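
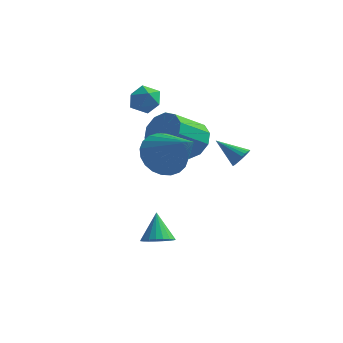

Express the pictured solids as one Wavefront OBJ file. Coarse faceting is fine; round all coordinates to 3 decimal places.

v 3.613 -0.145 1.547
v 3.842 0.168 1.863
v 2.547 -0.055 2.233
v 3.768 0.293 1.732
v 3.671 0.351 1.573
v 3.565 0.334 1.411
v 3.466 0.244 1.269
v 3.389 0.095 1.169
v 3.347 -0.091 1.127
v 3.345 -0.285 1.149
v 3.383 -0.457 1.232
v 3.457 -0.582 1.362
v 3.554 -0.641 1.521
v 3.66 -0.623 1.684
v 3.759 -0.533 1.826
v 3.836 -0.384 1.925
v 3.878 -0.198 1.967
v 3.881 -0.004 1.945
v 1.075 -2.233 -2.355
v 1.552 -1.782 -2.487
v 0.745 -1.567 -1.265
v 1.332 -1.674 -2.62
v 1.068 -1.663 -2.706
v 0.804 -1.75 -2.732
v 0.588 -1.922 -2.693
v 0.456 -2.147 -2.596
v 0.431 -2.387 -2.457
v 0.517 -2.6 -2.3
v 0.7 -2.75 -2.153
v 0.947 -2.811 -2.04
v 1.217 -2.772 -1.983
v 1.462 -2.64 -1.989
v 1.641 -2.437 -2.059
v 1.721 -2.2 -2.18
v 1.69 -1.968 -2.332
v 1.295 -2.129 2.24
v 1.748 -2.565 1.425
v 2.805 -2.991 3.54
v 1.938 -2.211 1.44
v 2.029 -1.845 1.576
v 2.009 -1.521 1.814
v 1.881 -1.291 2.117
v 1.663 -1.187 2.438
v 1.389 -1.228 2.73
v 1.101 -1.405 2.947
v 0.842 -1.693 3.056
v 0.653 -2.047 3.041
v 0.561 -2.413 2.905
v 0.581 -2.737 2.667
v 0.71 -2.967 2.364
v 0.928 -3.071 2.043
v 1.202 -3.03 1.751
v 1.49 -2.853 1.534
v 0.771 1.997 0.968
v 1.611 1.601 1.113
v 0.869 0.387 2.097
v 0.029 0.783 1.952
v 1.523 1.995 1.531
v 0.781 0.781 2.516
v 1.148 2.389 1.735
v 0.406 1.175 2.719
v 0.628 2.633 1.645
v -0.113 1.419 2.629
v 0.163 2.635 1.297
v -0.578 1.421 2.281
v -0.069 2.393 0.823
v -0.811 1.179 1.807
v 0.019 1.999 0.404
v -0.723 0.785 1.389
v 0.394 1.605 0.201
v -0.348 0.391 1.185
v 0.913 1.361 0.291
v 0.172 0.147 1.275
v 1.378 1.359 0.639
v 0.637 0.145 1.623
v -2.176 2.854 2.689
v -1.613 3.359 2.71
v -1.367 1.961 2.47
v -0.804 2.466 2.491
v -1.179 2.291 3.125
v -1.679 2.843 3.26
v -1.301 2.477 1.92
v -1.801 3.029 2.055
v -1.072 3.126 2.235
v -0.997 3.011 2.979
v -1.983 2.309 2.201
v -1.908 2.194 2.945
f 2 1 4
f 2 4 3
f 4 1 5
f 4 5 3
f 5 1 6
f 5 6 3
f 6 1 7
f 6 7 3
f 7 1 8
f 7 8 3
f 8 1 9
f 8 9 3
f 9 1 10
f 9 10 3
f 10 1 11
f 10 11 3
f 11 1 12
f 11 12 3
f 12 1 13
f 12 13 3
f 13 1 14
f 13 14 3
f 14 1 15
f 14 15 3
f 15 1 16
f 15 16 3
f 16 1 17
f 16 17 3
f 17 1 18
f 17 18 3
f 18 1 2
f 18 2 3
f 20 19 22
f 20 22 21
f 22 19 23
f 22 23 21
f 23 19 24
f 23 24 21
f 24 19 25
f 24 25 21
f 25 19 26
f 25 26 21
f 26 19 27
f 26 27 21
f 27 19 28
f 27 28 21
f 28 19 29
f 28 29 21
f 29 19 30
f 29 30 21
f 30 19 31
f 30 31 21
f 31 19 32
f 31 32 21
f 32 19 33
f 32 33 21
f 33 19 34
f 33 34 21
f 34 19 35
f 34 35 21
f 35 19 20
f 35 20 21
f 37 36 39
f 37 39 38
f 39 36 40
f 39 40 38
f 40 36 41
f 40 41 38
f 41 36 42
f 41 42 38
f 42 36 43
f 42 43 38
f 43 36 44
f 43 44 38
f 44 36 45
f 44 45 38
f 45 36 46
f 45 46 38
f 46 36 47
f 46 47 38
f 47 36 48
f 47 48 38
f 48 36 49
f 48 49 38
f 49 36 50
f 49 50 38
f 50 36 51
f 50 51 38
f 51 36 52
f 51 52 38
f 52 36 53
f 52 53 38
f 53 36 37
f 53 37 38
f 55 54 58
f 55 58 56
f 56 58 59
f 56 59 57
f 58 54 60
f 58 60 59
f 59 60 61
f 59 61 57
f 60 54 62
f 60 62 61
f 61 62 63
f 61 63 57
f 62 54 64
f 62 64 63
f 63 64 65
f 63 65 57
f 64 54 66
f 64 66 65
f 65 66 67
f 65 67 57
f 66 54 68
f 66 68 67
f 67 68 69
f 67 69 57
f 68 54 70
f 68 70 69
f 69 70 71
f 69 71 57
f 70 54 72
f 70 72 71
f 71 72 73
f 71 73 57
f 72 54 74
f 72 74 73
f 73 74 75
f 73 75 57
f 74 54 55
f 74 55 75
f 75 55 56
f 75 56 57
f 76 87 81
f 76 81 77
f 76 77 83
f 76 83 86
f 76 86 87
f 77 81 85
f 81 87 80
f 87 86 78
f 86 83 82
f 83 77 84
f 79 85 80
f 79 80 78
f 79 78 82
f 79 82 84
f 79 84 85
f 80 85 81
f 78 80 87
f 82 78 86
f 84 82 83
f 85 84 77



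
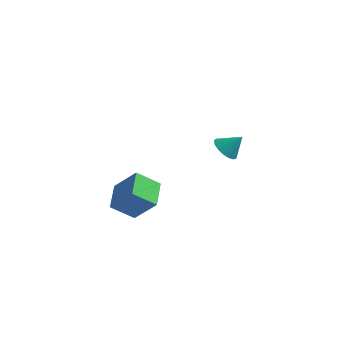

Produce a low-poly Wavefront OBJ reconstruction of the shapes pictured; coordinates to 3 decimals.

v -0.414 3.715 -3.072
v 0.183 3.601 -3.545
v 0.334 4.045 -2.208
v 0.092 3.954 -3.601
v -0.114 4.252 -3.536
v -0.389 4.427 -3.365
v -0.67 4.44 -3.127
v -0.892 4.286 -2.876
v -1.005 4.002 -2.67
v -0.982 3.652 -2.557
v -0.83 3.317 -2.561
v -0.582 3.073 -2.683
v -0.295 2.976 -2.894
v -0.036 3.049 -3.146
v 0.136 3.274 -3.381
v -2.677 -3.012 -3.595
v -3.71 -3.447 -2.739
v -2.99 -1.605 -3.257
v -4.023 -2.041 -2.401
v -1.557 -3.079 -2.279
v -2.59 -3.515 -1.423
v -1.87 -1.673 -1.941
v -2.903 -2.108 -1.085
f 2 1 4
f 2 4 3
f 4 1 5
f 4 5 3
f 5 1 6
f 5 6 3
f 6 1 7
f 6 7 3
f 7 1 8
f 7 8 3
f 8 1 9
f 8 9 3
f 9 1 10
f 9 10 3
f 10 1 11
f 10 11 3
f 11 1 12
f 11 12 3
f 12 1 13
f 12 13 3
f 13 1 14
f 13 14 3
f 14 1 15
f 14 15 3
f 15 1 2
f 15 2 3
f 17 19 16
f 20 17 16
f 16 19 18
f 18 20 16
f 17 23 19
f 21 17 20
f 21 23 17
f 19 23 18
f 22 20 18
f 18 23 22
f 22 21 20
f 23 21 22



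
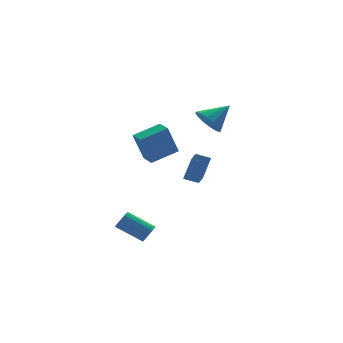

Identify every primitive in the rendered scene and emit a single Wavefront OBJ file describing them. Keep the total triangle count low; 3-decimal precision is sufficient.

v 0.449 -0.658 -0.581
v 1.294 -0.092 0.494
v 0.866 0.456 -1.495
v 1.711 1.022 -0.42
v 1.129 -1.142 -0.86
v 1.974 -0.576 0.215
v 1.546 -0.028 -1.774
v 2.391 0.538 -0.699
v -2.287 -1.691 1.275
v -2.872 -1.58 3.005
v -2.216 -0.744 1.238
v -2.801 -0.633 2.969
v -0.719 -1.787 1.811
v -1.304 -1.676 3.542
v -0.648 -0.84 1.775
v -1.233 -0.729 3.505
v -2.8 -2.35 -3.549
v -2.342 -2.18 -3.219
v -3.381 -1.08 -2.341
v -3.84 -1.25 -2.671
v -2.334 -2.012 -3.421
v -3.373 -0.912 -2.543
v -2.419 -1.911 -3.648
v -3.458 -0.811 -2.77
v -2.579 -1.897 -3.855
v -3.618 -0.796 -2.977
v -2.783 -1.973 -4.002
v -3.823 -0.872 -3.124
v -2.991 -2.123 -4.059
v -4.03 -1.023 -3.181
v -3.161 -2.319 -4.015
v -4.2 -1.218 -3.137
v -3.259 -2.52 -3.879
v -4.298 -1.42 -3.001
v -3.267 -2.688 -3.677
v -4.306 -1.588 -2.799
v -3.182 -2.789 -3.45
v -4.221 -1.689 -2.572
v -3.022 -2.804 -3.243
v -4.061 -1.703 -2.365
v -2.817 -2.728 -3.096
v -3.857 -1.627 -2.218
v -2.61 -2.577 -3.039
v -3.649 -1.477 -2.161
v -2.44 -2.382 -3.083
v -3.479 -1.281 -2.205
v 3.221 1.828 1.775
v 3.724 1.406 1.047
v 4.619 1.852 2.725
v 3.77 1.904 0.966
v 3.669 2.382 1.102
v 3.448 2.712 1.418
v 3.167 2.805 1.83
v 2.9 2.636 2.227
v 2.719 2.25 2.503
v 2.673 1.751 2.583
v 2.774 1.273 2.447
v 2.994 0.944 2.131
v 3.276 0.851 1.72
v 3.543 1.02 1.323
f 2 4 1
f 5 2 1
f 1 4 3
f 3 5 1
f 2 8 4
f 6 2 5
f 6 8 2
f 4 8 3
f 7 5 3
f 3 8 7
f 7 6 5
f 8 6 7
f 10 12 9
f 13 10 9
f 9 12 11
f 11 13 9
f 10 16 12
f 14 10 13
f 14 16 10
f 12 16 11
f 15 13 11
f 11 16 15
f 15 14 13
f 16 14 15
f 18 17 21
f 18 21 19
f 19 21 22
f 19 22 20
f 21 17 23
f 21 23 22
f 22 23 24
f 22 24 20
f 23 17 25
f 23 25 24
f 24 25 26
f 24 26 20
f 25 17 27
f 25 27 26
f 26 27 28
f 26 28 20
f 27 17 29
f 27 29 28
f 28 29 30
f 28 30 20
f 29 17 31
f 29 31 30
f 30 31 32
f 30 32 20
f 31 17 33
f 31 33 32
f 32 33 34
f 32 34 20
f 33 17 35
f 33 35 34
f 34 35 36
f 34 36 20
f 35 17 37
f 35 37 36
f 36 37 38
f 36 38 20
f 37 17 39
f 37 39 38
f 38 39 40
f 38 40 20
f 39 17 41
f 39 41 40
f 40 41 42
f 40 42 20
f 41 17 43
f 41 43 42
f 42 43 44
f 42 44 20
f 43 17 45
f 43 45 44
f 44 45 46
f 44 46 20
f 45 17 18
f 45 18 46
f 46 18 19
f 46 19 20
f 48 47 50
f 48 50 49
f 50 47 51
f 50 51 49
f 51 47 52
f 51 52 49
f 52 47 53
f 52 53 49
f 53 47 54
f 53 54 49
f 54 47 55
f 54 55 49
f 55 47 56
f 55 56 49
f 56 47 57
f 56 57 49
f 57 47 58
f 57 58 49
f 58 47 59
f 58 59 49
f 59 47 60
f 59 60 49
f 60 47 48
f 60 48 49



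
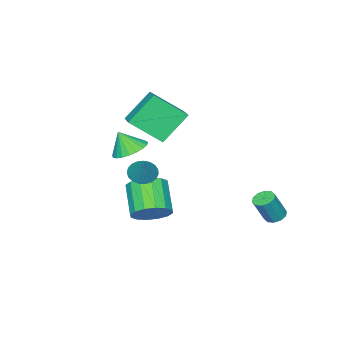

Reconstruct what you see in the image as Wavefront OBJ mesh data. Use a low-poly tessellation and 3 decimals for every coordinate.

v 2.34 0.062 0.471
v 2.856 0.274 0.048
v 2.98 0.698 1.569
v 2.668 0.495 0.03
v 2.424 0.641 0.087
v 2.164 0.688 0.211
v 1.936 0.626 0.381
v 1.777 0.467 0.565
v 1.716 0.237 0.734
v 1.762 -0.022 0.857
v 1.909 -0.267 0.913
v 2.13 -0.455 0.893
v 2.388 -0.554 0.801
v 2.637 -0.546 0.651
v 2.835 -0.433 0.47
v 2.948 -0.234 0.289
v 2.955 0.016 0.14
v 0.931 -0.692 -3.094
v 1.8 -0.919 -2.654
v 0.917 -1.994 -1.465
v 0.049 -1.768 -1.906
v 1.628 -0.5 -2.403
v 0.745 -1.575 -1.214
v 1.269 -0.133 -2.337
v 0.386 -1.208 -1.149
v 0.82 0.084 -2.474
v -0.063 -0.991 -1.286
v 0.4 0.094 -2.778
v -0.483 -0.982 -1.589
v 0.123 -0.108 -3.166
v -0.76 -1.183 -1.977
v 0.063 -0.466 -3.535
v -0.82 -1.541 -2.346
v 0.235 -0.885 -3.786
v -0.648 -1.96 -2.597
v 0.594 -1.252 -3.851
v -0.289 -2.327 -2.663
v 1.043 -1.469 -3.714
v 0.16 -2.544 -2.526
v 1.463 -1.478 -3.411
v 0.58 -2.554 -2.222
v 1.74 -1.277 -3.023
v 0.857 -2.352 -1.834
v -3.495 2.995 -3.718
v -3.132 2.623 -3.952
v -2.483 2.413 -2.617
v -2.845 2.785 -2.382
v -2.987 2.943 -3.973
v -2.338 2.734 -2.637
v -3.036 3.283 -3.895
v -2.387 3.074 -2.559
v -3.26 3.513 -3.75
v -2.611 3.304 -2.414
v -3.574 3.545 -3.593
v -2.925 3.336 -2.257
v -3.857 3.367 -3.483
v -3.208 3.157 -2.148
v -4.002 3.046 -3.463
v -3.353 2.837 -2.127
v -3.953 2.706 -3.541
v -3.304 2.497 -2.205
v -3.729 2.476 -3.686
v -3.08 2.267 -2.35
v -3.415 2.444 -3.843
v -2.766 2.235 -2.507
v 2.62 -0.427 1.86
v 3.345 -0.789 1.516
v 2.88 -0.893 2.9
v 3.469 -0.464 1.63
v 3.446 -0.133 1.784
v 3.28 0.147 1.951
v 3 0.328 2.103
v 2.655 0.379 2.212
v 2.303 0.29 2.26
v 2.006 0.077 2.239
v 1.815 -0.223 2.152
v 1.764 -0.558 2.015
v 1.86 -0.871 1.851
v 2.088 -1.107 1.688
v 2.407 -1.225 1.555
v 2.764 -1.205 1.475
v 3.095 -1.051 1.461
v -3.134 -2.271 1.514
v -2.241 -3.602 2.711
v -2.049 -1.053 2.059
v -1.156 -2.384 3.256
v -1.884 -2.736 0.064
v -0.991 -4.067 1.261
v -0.799 -1.518 0.609
v 0.094 -2.849 1.806
f 2 1 4
f 2 4 3
f 4 1 5
f 4 5 3
f 5 1 6
f 5 6 3
f 6 1 7
f 6 7 3
f 7 1 8
f 7 8 3
f 8 1 9
f 8 9 3
f 9 1 10
f 9 10 3
f 10 1 11
f 10 11 3
f 11 1 12
f 11 12 3
f 12 1 13
f 12 13 3
f 13 1 14
f 13 14 3
f 14 1 15
f 14 15 3
f 15 1 16
f 15 16 3
f 16 1 17
f 16 17 3
f 17 1 2
f 17 2 3
f 19 18 22
f 19 22 20
f 20 22 23
f 20 23 21
f 22 18 24
f 22 24 23
f 23 24 25
f 23 25 21
f 24 18 26
f 24 26 25
f 25 26 27
f 25 27 21
f 26 18 28
f 26 28 27
f 27 28 29
f 27 29 21
f 28 18 30
f 28 30 29
f 29 30 31
f 29 31 21
f 30 18 32
f 30 32 31
f 31 32 33
f 31 33 21
f 32 18 34
f 32 34 33
f 33 34 35
f 33 35 21
f 34 18 36
f 34 36 35
f 35 36 37
f 35 37 21
f 36 18 38
f 36 38 37
f 37 38 39
f 37 39 21
f 38 18 40
f 38 40 39
f 39 40 41
f 39 41 21
f 40 18 42
f 40 42 41
f 41 42 43
f 41 43 21
f 42 18 19
f 42 19 43
f 43 19 20
f 43 20 21
f 45 44 48
f 45 48 46
f 46 48 49
f 46 49 47
f 48 44 50
f 48 50 49
f 49 50 51
f 49 51 47
f 50 44 52
f 50 52 51
f 51 52 53
f 51 53 47
f 52 44 54
f 52 54 53
f 53 54 55
f 53 55 47
f 54 44 56
f 54 56 55
f 55 56 57
f 55 57 47
f 56 44 58
f 56 58 57
f 57 58 59
f 57 59 47
f 58 44 60
f 58 60 59
f 59 60 61
f 59 61 47
f 60 44 62
f 60 62 61
f 61 62 63
f 61 63 47
f 62 44 64
f 62 64 63
f 63 64 65
f 63 65 47
f 64 44 45
f 64 45 65
f 65 45 46
f 65 46 47
f 67 66 69
f 67 69 68
f 69 66 70
f 69 70 68
f 70 66 71
f 70 71 68
f 71 66 72
f 71 72 68
f 72 66 73
f 72 73 68
f 73 66 74
f 73 74 68
f 74 66 75
f 74 75 68
f 75 66 76
f 75 76 68
f 76 66 77
f 76 77 68
f 77 66 78
f 77 78 68
f 78 66 79
f 78 79 68
f 79 66 80
f 79 80 68
f 80 66 81
f 80 81 68
f 81 66 82
f 81 82 68
f 82 66 67
f 82 67 68
f 84 86 83
f 87 84 83
f 83 86 85
f 85 87 83
f 84 90 86
f 88 84 87
f 88 90 84
f 86 90 85
f 89 87 85
f 85 90 89
f 89 88 87
f 90 88 89



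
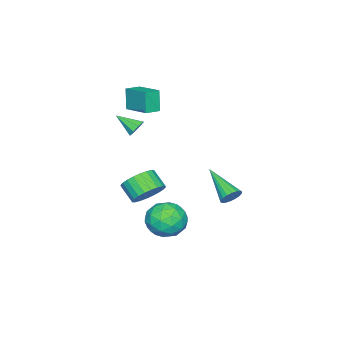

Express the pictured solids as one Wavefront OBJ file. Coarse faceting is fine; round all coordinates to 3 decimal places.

v -0.388 -0.548 -3.831
v 0.403 -0.262 -4.625
v 0.957 -1.278 -2.755
v 1.748 -0.992 -3.549
v 1.213 -0.166 -2.942
v 0.382 0.286 -3.607
v 0.978 -1.826 -3.773
v 0.147 -1.374 -4.438
v 1.247 -1.052 -4.59
v 1.392 -0.026 -4.076
v -0.032 -1.514 -3.304
v 0.113 -0.488 -2.79
v -0.111 -0.341 -4.323
v 1.471 -1.199 -3.057
v 1.157 -0.713 -2.7
v 1.621 -0.545 -3.167
v -0.123 -0.019 -3.724
v 0.342 0.149 -4.191
v 0.818 0.206 -3.201
v 1.018 -1.689 -3.189
v 1.483 -1.521 -3.656
v -0.261 -0.995 -4.213
v 0.203 -0.827 -4.68
v 0.542 -1.746 -4.179
v 0.85 -0.637 -4.769
v 1.641 -1.066 -4.136
v 1.188 -1.556 -4.268
v 0.7 -1.291 -4.659
v 0.936 -0.034 -4.466
v 1.726 -0.463 -3.834
v 1.412 0.023 -3.477
v 0.923 0.288 -3.868
v 1.432 -0.498 -4.445
v -0.366 -1.077 -3.546
v 0.424 -1.506 -2.914
v 0.437 -1.828 -3.512
v -0.052 -1.563 -3.903
v -0.281 -0.474 -3.244
v 0.51 -0.903 -2.611
v 0.66 -0.249 -2.721
v 0.172 0.016 -3.112
v -0.072 -1.042 -2.935
v 0.128 -2.117 -2.57
v 0.944 -2.608 -2.802
v 0.628 -3.474 -2.082
v -0.188 -2.983 -1.85
v 1.063 -2.403 -2.503
v 0.747 -3.268 -1.782
v 1.04 -2.154 -2.214
v 0.724 -3.019 -1.493
v 0.878 -1.899 -1.979
v 0.562 -2.764 -1.258
v 0.602 -1.677 -1.834
v 0.286 -2.543 -1.113
v 0.254 -1.523 -1.801
v -0.062 -2.389 -1.081
v -0.113 -1.459 -1.886
v -0.43 -2.325 -1.165
v -0.444 -1.495 -2.074
v -0.76 -2.361 -1.354
v -0.688 -1.626 -2.338
v -1.004 -2.492 -1.618
v -0.807 -1.832 -2.638
v -1.123 -2.697 -1.917
v -0.784 -2.081 -2.927
v -1.1 -2.946 -2.206
v -0.622 -2.336 -3.162
v -0.938 -3.201 -2.441
v -0.346 -2.557 -3.307
v -0.662 -3.423 -2.586
v 0.002 -2.711 -3.339
v -0.314 -3.577 -2.619
v 0.37 -2.775 -3.255
v 0.053 -3.641 -2.534
v 0.7 -2.739 -3.066
v 0.384 -3.605 -2.346
v 0.081 2.57 -1.242
v 0.503 2.216 -1.504
v -0.681 0.89 -0.198
v 0.627 2.301 -1.278
v 0.643 2.438 -1.044
v 0.547 2.602 -0.85
v 0.359 2.76 -0.734
v 0.116 2.88 -0.718
v -0.134 2.939 -0.806
v -0.341 2.924 -0.98
v -0.465 2.84 -1.206
v -0.481 2.702 -1.44
v -0.386 2.538 -1.634
v -0.198 2.381 -1.75
v 0.045 2.261 -1.766
v 0.295 2.202 -1.678
v -0.604 -3.255 1.487
v -0.444 -3.529 1.002
v -0.456 -4.385 2.173
v -0.099 -3.352 1.219
v -0.05 -3.118 1.593
v -0.326 -2.965 1.905
v -0.764 -2.981 1.973
v -1.109 -3.158 1.756
v -1.158 -3.392 1.381
v -0.882 -3.545 1.069
v -2.66 -4.331 1.75
v -2.975 -4.563 3.021
v -2.119 -2.827 2.157
v -2.434 -3.058 3.429
v -1.846 -4.662 1.891
v -2.161 -4.893 3.163
v -1.305 -3.157 2.299
v -1.62 -3.389 3.57
f 1 38 17
f 38 12 41
f 17 41 6
f 38 41 17
f 1 17 13
f 17 6 18
f 13 18 2
f 17 18 13
f 1 13 22
f 13 2 23
f 22 23 8
f 13 23 22
f 1 22 34
f 22 8 37
f 34 37 11
f 22 37 34
f 1 34 38
f 34 11 42
f 38 42 12
f 34 42 38
f 2 18 29
f 18 6 32
f 29 32 10
f 18 32 29
f 6 41 19
f 41 12 40
f 19 40 5
f 41 40 19
f 12 42 39
f 42 11 35
f 39 35 3
f 42 35 39
f 11 37 36
f 37 8 24
f 36 24 7
f 37 24 36
f 8 23 28
f 23 2 25
f 28 25 9
f 23 25 28
f 4 30 16
f 30 10 31
f 16 31 5
f 30 31 16
f 4 16 14
f 16 5 15
f 14 15 3
f 16 15 14
f 4 14 21
f 14 3 20
f 21 20 7
f 14 20 21
f 4 21 26
f 21 7 27
f 26 27 9
f 21 27 26
f 4 26 30
f 26 9 33
f 30 33 10
f 26 33 30
f 5 31 19
f 31 10 32
f 19 32 6
f 31 32 19
f 3 15 39
f 15 5 40
f 39 40 12
f 15 40 39
f 7 20 36
f 20 3 35
f 36 35 11
f 20 35 36
f 9 27 28
f 27 7 24
f 28 24 8
f 27 24 28
f 10 33 29
f 33 9 25
f 29 25 2
f 33 25 29
f 44 43 47
f 44 47 45
f 45 47 48
f 45 48 46
f 47 43 49
f 47 49 48
f 48 49 50
f 48 50 46
f 49 43 51
f 49 51 50
f 50 51 52
f 50 52 46
f 51 43 53
f 51 53 52
f 52 53 54
f 52 54 46
f 53 43 55
f 53 55 54
f 54 55 56
f 54 56 46
f 55 43 57
f 55 57 56
f 56 57 58
f 56 58 46
f 57 43 59
f 57 59 58
f 58 59 60
f 58 60 46
f 59 43 61
f 59 61 60
f 60 61 62
f 60 62 46
f 61 43 63
f 61 63 62
f 62 63 64
f 62 64 46
f 63 43 65
f 63 65 64
f 64 65 66
f 64 66 46
f 65 43 67
f 65 67 66
f 66 67 68
f 66 68 46
f 67 43 69
f 67 69 68
f 68 69 70
f 68 70 46
f 69 43 71
f 69 71 70
f 70 71 72
f 70 72 46
f 71 43 73
f 71 73 72
f 72 73 74
f 72 74 46
f 73 43 75
f 73 75 74
f 74 75 76
f 74 76 46
f 75 43 44
f 75 44 76
f 76 44 45
f 76 45 46
f 78 77 80
f 78 80 79
f 80 77 81
f 80 81 79
f 81 77 82
f 81 82 79
f 82 77 83
f 82 83 79
f 83 77 84
f 83 84 79
f 84 77 85
f 84 85 79
f 85 77 86
f 85 86 79
f 86 77 87
f 86 87 79
f 87 77 88
f 87 88 79
f 88 77 89
f 88 89 79
f 89 77 90
f 89 90 79
f 90 77 91
f 90 91 79
f 91 77 92
f 91 92 79
f 92 77 78
f 92 78 79
f 94 93 96
f 94 96 95
f 96 93 97
f 96 97 95
f 97 93 98
f 97 98 95
f 98 93 99
f 98 99 95
f 99 93 100
f 99 100 95
f 100 93 101
f 100 101 95
f 101 93 102
f 101 102 95
f 102 93 94
f 102 94 95
f 104 106 103
f 107 104 103
f 103 106 105
f 105 107 103
f 104 110 106
f 108 104 107
f 108 110 104
f 106 110 105
f 109 107 105
f 105 110 109
f 109 108 107
f 110 108 109



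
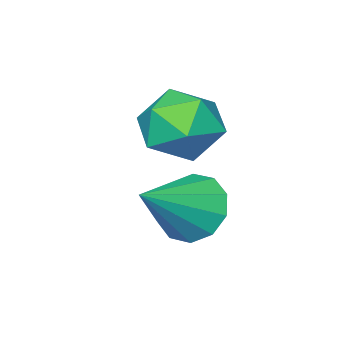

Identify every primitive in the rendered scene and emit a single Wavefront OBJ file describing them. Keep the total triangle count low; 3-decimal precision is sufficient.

v -0.62 3.842 1.315
v -0.327 4.129 0.85
v 0.42 3.898 2.005
v -0.489 4.397 1.071
v -0.7 4.453 1.386
v -0.881 4.275 1.673
v -0.963 3.932 1.824
v -0.913 3.555 1.78
v -0.752 3.287 1.558
v -0.54 3.231 1.244
v -0.359 3.409 0.956
v -0.278 3.752 0.806
v -1.619 3.507 2.369
v -1.177 3.284 1.839
v -1.443 2.496 2.941
v -1.001 2.273 2.411
v -0.799 2.816 2.848
v -0.908 3.441 2.495
v -1.712 2.339 2.285
v -1.821 2.964 1.932
v -1.234 2.563 1.787
v -0.67 2.857 2.135
v -1.95 2.923 2.645
v -1.386 3.217 2.993
f 2 1 4
f 2 4 3
f 4 1 5
f 4 5 3
f 5 1 6
f 5 6 3
f 6 1 7
f 6 7 3
f 7 1 8
f 7 8 3
f 8 1 9
f 8 9 3
f 9 1 10
f 9 10 3
f 10 1 11
f 10 11 3
f 11 1 12
f 11 12 3
f 12 1 2
f 12 2 3
f 13 24 18
f 13 18 14
f 13 14 20
f 13 20 23
f 13 23 24
f 14 18 22
f 18 24 17
f 24 23 15
f 23 20 19
f 20 14 21
f 16 22 17
f 16 17 15
f 16 15 19
f 16 19 21
f 16 21 22
f 17 22 18
f 15 17 24
f 19 15 23
f 21 19 20
f 22 21 14



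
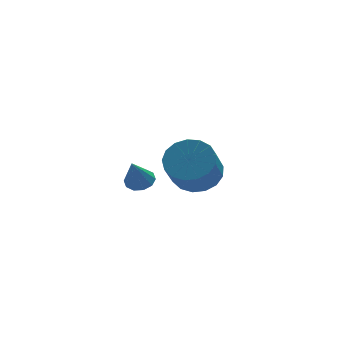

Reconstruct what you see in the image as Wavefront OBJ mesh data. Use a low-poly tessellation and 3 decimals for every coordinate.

v 2.426 -2.465 -0.771
v 3.212 -2.313 -0.298
v 2.7 -3.104 0.805
v 1.914 -3.255 0.331
v 2.949 -1.975 -0.178
v 2.437 -2.766 0.925
v 2.565 -1.749 -0.193
v 2.054 -2.54 0.909
v 2.15 -1.687 -0.342
v 1.639 -2.478 0.761
v 1.798 -1.803 -0.588
v 1.287 -2.594 0.514
v 1.59 -2.071 -0.877
v 1.078 -2.861 0.226
v 1.573 -2.428 -1.141
v 1.062 -3.219 -0.039
v 1.752 -2.794 -1.321
v 1.24 -3.585 -0.218
v 2.085 -3.085 -1.374
v 1.573 -3.876 -0.272
v 2.496 -3.233 -1.29
v 1.984 -4.024 -0.188
v 2.891 -3.206 -1.087
v 2.379 -3.996 0.016
v 3.179 -3.008 -0.811
v 2.668 -3.799 0.291
v 3.295 -2.686 -0.527
v 2.784 -3.477 0.576
v 1.387 1.258 -3.071
v 1.714 0.774 -3.152
v 0.973 0.782 -1.889
v 1.919 1.021 -2.981
v 1.921 1.359 -2.843
v 1.719 1.659 -2.793
v 1.39 1.805 -2.849
v 1.06 1.743 -2.99
v 0.854 1.495 -3.162
v 0.852 1.158 -3.299
v 1.054 0.858 -3.349
v 1.383 0.712 -3.293
f 2 1 5
f 2 5 3
f 3 5 6
f 3 6 4
f 5 1 7
f 5 7 6
f 6 7 8
f 6 8 4
f 7 1 9
f 7 9 8
f 8 9 10
f 8 10 4
f 9 1 11
f 9 11 10
f 10 11 12
f 10 12 4
f 11 1 13
f 11 13 12
f 12 13 14
f 12 14 4
f 13 1 15
f 13 15 14
f 14 15 16
f 14 16 4
f 15 1 17
f 15 17 16
f 16 17 18
f 16 18 4
f 17 1 19
f 17 19 18
f 18 19 20
f 18 20 4
f 19 1 21
f 19 21 20
f 20 21 22
f 20 22 4
f 21 1 23
f 21 23 22
f 22 23 24
f 22 24 4
f 23 1 25
f 23 25 24
f 24 25 26
f 24 26 4
f 25 1 27
f 25 27 26
f 26 27 28
f 26 28 4
f 27 1 2
f 27 2 28
f 28 2 3
f 28 3 4
f 30 29 32
f 30 32 31
f 32 29 33
f 32 33 31
f 33 29 34
f 33 34 31
f 34 29 35
f 34 35 31
f 35 29 36
f 35 36 31
f 36 29 37
f 36 37 31
f 37 29 38
f 37 38 31
f 38 29 39
f 38 39 31
f 39 29 40
f 39 40 31
f 40 29 30
f 40 30 31



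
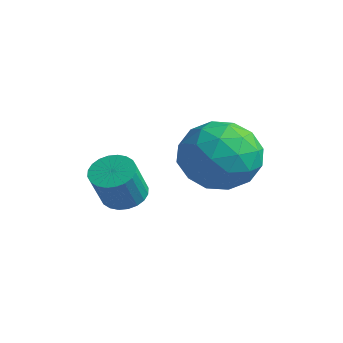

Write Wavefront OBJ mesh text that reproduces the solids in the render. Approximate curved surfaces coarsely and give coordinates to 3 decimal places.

v 3.148 1.222 -2.725
v 4.18 0.953 -2.252
v 2.36 -0.253 -1.848
v 3.392 -0.522 -1.375
v 2.828 0.442 -1.036
v 3.315 1.354 -1.578
v 3.225 -0.654 -2.522
v 3.712 0.258 -3.064
v 4.228 -0.206 -2.126
v 3.982 0.471 -1.207
v 2.558 0.229 -2.893
v 2.312 0.906 -1.974
v 3.733 1.217 -2.565
v 2.807 -0.517 -1.535
v 2.476 0.049 -1.335
v 3.082 -0.109 -1.057
v 3.224 1.453 -2.169
v 3.831 1.294 -1.891
v 3.037 0.994 -1.176
v 2.709 -0.594 -2.209
v 3.316 -0.753 -1.931
v 3.458 0.809 -3.043
v 4.064 0.651 -2.765
v 3.503 -0.294 -2.924
v 4.368 0.378 -2.213
v 3.905 -0.49 -1.698
v 3.807 -0.567 -2.372
v 4.093 -0.031 -2.691
v 4.223 0.776 -1.673
v 3.761 -0.092 -1.158
v 3.429 0.475 -0.959
v 3.715 1.011 -1.277
v 4.252 0.094 -1.599
v 2.779 0.792 -2.942
v 2.317 -0.076 -2.427
v 2.825 -0.311 -2.823
v 3.111 0.225 -3.141
v 2.635 1.19 -2.402
v 2.172 0.322 -1.887
v 2.447 0.731 -1.409
v 2.733 1.267 -1.728
v 2.288 0.606 -2.501
v 0.751 -0.748 -4.043
v 1.289 -0.388 -3.981
v 1.566 -0.992 -2.875
v 1.029 -1.352 -2.937
v 1.119 -0.244 -3.86
v 1.396 -0.848 -2.754
v 0.893 -0.177 -3.767
v 1.17 -0.78 -2.661
v 0.645 -0.197 -3.716
v 0.922 -0.8 -2.61
v 0.414 -0.301 -3.714
v 0.691 -0.904 -2.608
v 0.234 -0.472 -3.763
v 0.511 -1.076 -2.657
v 0.133 -0.686 -3.854
v 0.41 -1.29 -2.748
v 0.126 -0.91 -3.974
v 0.403 -1.513 -2.868
v 0.214 -1.108 -4.105
v 0.491 -1.712 -2.999
v 0.384 -1.252 -4.226
v 0.661 -1.856 -3.12
v 0.61 -1.32 -4.319
v 0.887 -1.923 -3.213
v 0.858 -1.3 -4.37
v 1.135 -1.903 -3.264
v 1.089 -1.196 -4.372
v 1.366 -1.799 -3.266
v 1.269 -1.024 -4.323
v 1.546 -1.628 -3.217
v 1.37 -0.81 -4.232
v 1.647 -1.414 -3.126
v 1.377 -0.587 -4.112
v 1.654 -1.19 -3.006
f 1 38 17
f 38 12 41
f 17 41 6
f 38 41 17
f 1 17 13
f 17 6 18
f 13 18 2
f 17 18 13
f 1 13 22
f 13 2 23
f 22 23 8
f 13 23 22
f 1 22 34
f 22 8 37
f 34 37 11
f 22 37 34
f 1 34 38
f 34 11 42
f 38 42 12
f 34 42 38
f 2 18 29
f 18 6 32
f 29 32 10
f 18 32 29
f 6 41 19
f 41 12 40
f 19 40 5
f 41 40 19
f 12 42 39
f 42 11 35
f 39 35 3
f 42 35 39
f 11 37 36
f 37 8 24
f 36 24 7
f 37 24 36
f 8 23 28
f 23 2 25
f 28 25 9
f 23 25 28
f 4 30 16
f 30 10 31
f 16 31 5
f 30 31 16
f 4 16 14
f 16 5 15
f 14 15 3
f 16 15 14
f 4 14 21
f 14 3 20
f 21 20 7
f 14 20 21
f 4 21 26
f 21 7 27
f 26 27 9
f 21 27 26
f 4 26 30
f 26 9 33
f 30 33 10
f 26 33 30
f 5 31 19
f 31 10 32
f 19 32 6
f 31 32 19
f 3 15 39
f 15 5 40
f 39 40 12
f 15 40 39
f 7 20 36
f 20 3 35
f 36 35 11
f 20 35 36
f 9 27 28
f 27 7 24
f 28 24 8
f 27 24 28
f 10 33 29
f 33 9 25
f 29 25 2
f 33 25 29
f 44 43 47
f 44 47 45
f 45 47 48
f 45 48 46
f 47 43 49
f 47 49 48
f 48 49 50
f 48 50 46
f 49 43 51
f 49 51 50
f 50 51 52
f 50 52 46
f 51 43 53
f 51 53 52
f 52 53 54
f 52 54 46
f 53 43 55
f 53 55 54
f 54 55 56
f 54 56 46
f 55 43 57
f 55 57 56
f 56 57 58
f 56 58 46
f 57 43 59
f 57 59 58
f 58 59 60
f 58 60 46
f 59 43 61
f 59 61 60
f 60 61 62
f 60 62 46
f 61 43 63
f 61 63 62
f 62 63 64
f 62 64 46
f 63 43 65
f 63 65 64
f 64 65 66
f 64 66 46
f 65 43 67
f 65 67 66
f 66 67 68
f 66 68 46
f 67 43 69
f 67 69 68
f 68 69 70
f 68 70 46
f 69 43 71
f 69 71 70
f 70 71 72
f 70 72 46
f 71 43 73
f 71 73 72
f 72 73 74
f 72 74 46
f 73 43 75
f 73 75 74
f 74 75 76
f 74 76 46
f 75 43 44
f 75 44 76
f 76 44 45
f 76 45 46



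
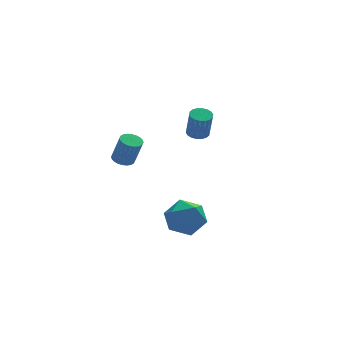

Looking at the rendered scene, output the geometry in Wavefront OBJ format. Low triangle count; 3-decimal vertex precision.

v -2.227 3.774 -1.762
v -1.748 3.403 -1.966
v -1.373 3.035 -0.423
v -1.853 3.406 -0.218
v -1.632 3.623 -1.942
v -1.258 3.254 -0.399
v -1.607 3.866 -1.89
v -1.233 3.497 -0.347
v -1.676 4.095 -1.819
v -1.302 3.726 -0.276
v -1.829 4.275 -1.738
v -1.455 3.907 -0.195
v -2.043 4.379 -1.662
v -1.669 4.011 -0.119
v -2.285 4.391 -1.6
v -1.91 4.022 -0.057
v -2.518 4.309 -1.563
v -2.143 3.94 -0.02
v -2.707 4.145 -1.557
v -2.332 3.777 -0.014
v -2.822 3.926 -1.581
v -2.448 3.557 -0.038
v -2.847 3.683 -1.633
v -2.473 3.314 -0.09
v -2.778 3.454 -1.704
v -2.404 3.085 -0.161
v -2.625 3.273 -1.785
v -2.251 2.905 -0.242
v -2.411 3.169 -1.861
v -2.037 2.801 -0.318
v -2.17 3.158 -1.923
v -1.795 2.789 -0.38
v -1.937 3.24 -1.96
v -1.562 2.871 -0.417
v 1.403 2.36 0.404
v 1.914 2.026 0.294
v 1.967 1.606 1.827
v 1.457 1.94 1.936
v 2.016 2.274 0.359
v 2.069 1.855 1.892
v 1.996 2.539 0.432
v 2.049 2.12 1.965
v 1.859 2.769 0.5
v 1.912 2.35 2.033
v 1.632 2.918 0.548
v 1.685 2.498 2.081
v 1.359 2.956 0.568
v 1.412 2.536 2.101
v 1.095 2.876 0.556
v 1.149 2.456 2.088
v 0.893 2.694 0.513
v 0.946 2.274 2.046
v 0.791 2.445 0.448
v 0.844 2.026 1.981
v 0.811 2.18 0.375
v 0.864 1.761 1.908
v 0.948 1.95 0.307
v 1.001 1.531 1.84
v 1.175 1.802 0.259
v 1.228 1.382 1.792
v 1.448 1.764 0.239
v 1.501 1.344 1.772
v 1.711 1.844 0.252
v 1.765 1.424 1.784
v -1.749 -3.336 -2.987
v -1.144 -2.435 -3.471
v -0.456 -3.445 -1.569
v 0.149 -2.544 -2.053
v -0.916 -2.349 -1.564
v -1.715 -2.282 -2.44
v 0.115 -3.598 -2.6
v -0.684 -3.531 -3.476
v 0.008 -2.597 -3.231
v -0.629 -1.825 -2.591
v -0.971 -4.055 -2.449
v -1.608 -3.283 -1.809
f 2 1 5
f 2 5 3
f 3 5 6
f 3 6 4
f 5 1 7
f 5 7 6
f 6 7 8
f 6 8 4
f 7 1 9
f 7 9 8
f 8 9 10
f 8 10 4
f 9 1 11
f 9 11 10
f 10 11 12
f 10 12 4
f 11 1 13
f 11 13 12
f 12 13 14
f 12 14 4
f 13 1 15
f 13 15 14
f 14 15 16
f 14 16 4
f 15 1 17
f 15 17 16
f 16 17 18
f 16 18 4
f 17 1 19
f 17 19 18
f 18 19 20
f 18 20 4
f 19 1 21
f 19 21 20
f 20 21 22
f 20 22 4
f 21 1 23
f 21 23 22
f 22 23 24
f 22 24 4
f 23 1 25
f 23 25 24
f 24 25 26
f 24 26 4
f 25 1 27
f 25 27 26
f 26 27 28
f 26 28 4
f 27 1 29
f 27 29 28
f 28 29 30
f 28 30 4
f 29 1 31
f 29 31 30
f 30 31 32
f 30 32 4
f 31 1 33
f 31 33 32
f 32 33 34
f 32 34 4
f 33 1 2
f 33 2 34
f 34 2 3
f 34 3 4
f 36 35 39
f 36 39 37
f 37 39 40
f 37 40 38
f 39 35 41
f 39 41 40
f 40 41 42
f 40 42 38
f 41 35 43
f 41 43 42
f 42 43 44
f 42 44 38
f 43 35 45
f 43 45 44
f 44 45 46
f 44 46 38
f 45 35 47
f 45 47 46
f 46 47 48
f 46 48 38
f 47 35 49
f 47 49 48
f 48 49 50
f 48 50 38
f 49 35 51
f 49 51 50
f 50 51 52
f 50 52 38
f 51 35 53
f 51 53 52
f 52 53 54
f 52 54 38
f 53 35 55
f 53 55 54
f 54 55 56
f 54 56 38
f 55 35 57
f 55 57 56
f 56 57 58
f 56 58 38
f 57 35 59
f 57 59 58
f 58 59 60
f 58 60 38
f 59 35 61
f 59 61 60
f 60 61 62
f 60 62 38
f 61 35 63
f 61 63 62
f 62 63 64
f 62 64 38
f 63 35 36
f 63 36 64
f 64 36 37
f 64 37 38
f 65 76 70
f 65 70 66
f 65 66 72
f 65 72 75
f 65 75 76
f 66 70 74
f 70 76 69
f 76 75 67
f 75 72 71
f 72 66 73
f 68 74 69
f 68 69 67
f 68 67 71
f 68 71 73
f 68 73 74
f 69 74 70
f 67 69 76
f 71 67 75
f 73 71 72
f 74 73 66



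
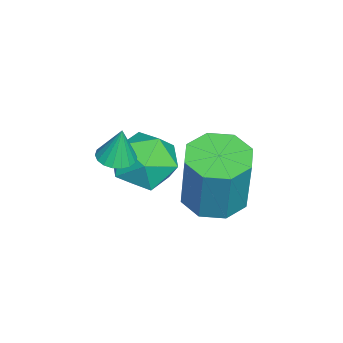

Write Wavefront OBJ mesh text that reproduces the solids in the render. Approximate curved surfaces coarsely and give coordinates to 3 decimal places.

v -0.636 -1.561 0.724
v -0.275 -1.077 0.634
v -0.604 -1.359 1.936
v -0.524 -0.97 0.622
v -0.796 -0.979 0.631
v -1.035 -1.104 0.658
v -1.196 -1.319 0.698
v -1.245 -1.582 0.743
v -1.174 -1.841 0.784
v -0.997 -2.044 0.813
v -0.748 -2.152 0.825
v -0.477 -2.142 0.816
v -0.237 -2.017 0.789
v -0.077 -1.802 0.749
v -0.027 -1.539 0.704
v -0.098 -1.28 0.663
v 0.388 1.478 0.362
v 1.324 1.205 0.19
v 1.768 1.389 2.327
v 0.832 1.662 2.498
v 1.228 1.955 0.146
v 1.673 2.139 2.282
v 0.64 2.426 0.228
v 1.085 2.61 2.364
v -0.096 2.341 0.388
v 0.349 2.525 2.525
v -0.548 1.751 0.533
v -0.104 1.935 2.67
v -0.453 1.001 0.578
v -0.008 1.185 2.714
v 0.135 0.53 0.496
v 0.58 0.714 2.632
v 0.871 0.615 0.335
v 1.316 0.799 2.472
v -1.922 -0.273 -1.115
v -1.419 0.094 -0.153
v -1.981 -1.994 -0.427
v -1.478 -1.627 0.535
v -2.551 -1.306 0.291
v -2.514 -0.242 -0.135
v -0.886 -1.658 -0.445
v -0.849 -0.594 -0.871
v -0.778 -0.761 0.261
v -1.808 -0.544 0.716
v -1.592 -1.356 -1.296
v -2.622 -1.139 -0.841
f 2 1 4
f 2 4 3
f 4 1 5
f 4 5 3
f 5 1 6
f 5 6 3
f 6 1 7
f 6 7 3
f 7 1 8
f 7 8 3
f 8 1 9
f 8 9 3
f 9 1 10
f 9 10 3
f 10 1 11
f 10 11 3
f 11 1 12
f 11 12 3
f 12 1 13
f 12 13 3
f 13 1 14
f 13 14 3
f 14 1 15
f 14 15 3
f 15 1 16
f 15 16 3
f 16 1 2
f 16 2 3
f 18 17 21
f 18 21 19
f 19 21 22
f 19 22 20
f 21 17 23
f 21 23 22
f 22 23 24
f 22 24 20
f 23 17 25
f 23 25 24
f 24 25 26
f 24 26 20
f 25 17 27
f 25 27 26
f 26 27 28
f 26 28 20
f 27 17 29
f 27 29 28
f 28 29 30
f 28 30 20
f 29 17 31
f 29 31 30
f 30 31 32
f 30 32 20
f 31 17 33
f 31 33 32
f 32 33 34
f 32 34 20
f 33 17 18
f 33 18 34
f 34 18 19
f 34 19 20
f 35 46 40
f 35 40 36
f 35 36 42
f 35 42 45
f 35 45 46
f 36 40 44
f 40 46 39
f 46 45 37
f 45 42 41
f 42 36 43
f 38 44 39
f 38 39 37
f 38 37 41
f 38 41 43
f 38 43 44
f 39 44 40
f 37 39 46
f 41 37 45
f 43 41 42
f 44 43 36



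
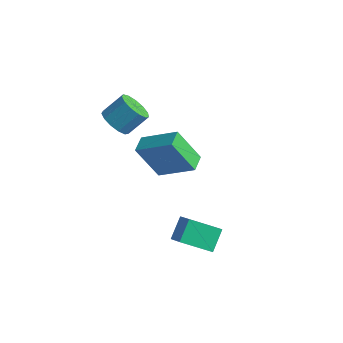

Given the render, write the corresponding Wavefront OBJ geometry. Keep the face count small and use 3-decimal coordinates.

v -2.734 -2.543 1.031
v -2.422 -2.152 0.485
v -1.993 -1.407 1.264
v -2.306 -1.797 1.809
v -2.803 -1.992 0.541
v -2.374 -1.247 1.32
v -3.162 -2.006 0.753
v -2.733 -1.261 1.531
v -3.385 -2.191 1.052
v -2.956 -1.446 1.831
v -3.402 -2.487 1.345
v -2.973 -1.742 2.124
v -3.207 -2.801 1.538
v -2.778 -2.056 2.317
v -2.861 -3.033 1.57
v -2.433 -2.288 2.349
v -2.476 -3.109 1.431
v -2.047 -2.364 2.209
v -2.172 -3.005 1.164
v -1.744 -2.26 1.943
v -2.047 -2.755 0.855
v -1.619 -2.009 1.634
v -2.14 -2.437 0.602
v -1.712 -1.691 1.381
v 2.255 -4.671 -1.81
v 2.077 -3.873 -1.119
v 1.594 -4.392 -2.302
v 1.416 -3.595 -1.611
v 3.184 -3.805 -2.569
v 3.006 -3.008 -1.878
v 2.523 -3.527 -3.061
v 2.345 -2.729 -2.37
v -2.192 -0.541 -3.675
v -3.004 -1.05 -2.081
v -2.502 0.224 -3.588
v -3.314 -0.285 -1.994
v -0.686 -0.035 -2.746
v -1.498 -0.544 -1.152
v -0.996 0.73 -2.659
v -1.808 0.221 -1.065
f 2 1 5
f 2 5 3
f 3 5 6
f 3 6 4
f 5 1 7
f 5 7 6
f 6 7 8
f 6 8 4
f 7 1 9
f 7 9 8
f 8 9 10
f 8 10 4
f 9 1 11
f 9 11 10
f 10 11 12
f 10 12 4
f 11 1 13
f 11 13 12
f 12 13 14
f 12 14 4
f 13 1 15
f 13 15 14
f 14 15 16
f 14 16 4
f 15 1 17
f 15 17 16
f 16 17 18
f 16 18 4
f 17 1 19
f 17 19 18
f 18 19 20
f 18 20 4
f 19 1 21
f 19 21 20
f 20 21 22
f 20 22 4
f 21 1 23
f 21 23 22
f 22 23 24
f 22 24 4
f 23 1 2
f 23 2 24
f 24 2 3
f 24 3 4
f 26 28 25
f 29 26 25
f 25 28 27
f 27 29 25
f 26 32 28
f 30 26 29
f 30 32 26
f 28 32 27
f 31 29 27
f 27 32 31
f 31 30 29
f 32 30 31
f 34 36 33
f 37 34 33
f 33 36 35
f 35 37 33
f 34 40 36
f 38 34 37
f 38 40 34
f 36 40 35
f 39 37 35
f 35 40 39
f 39 38 37
f 40 38 39



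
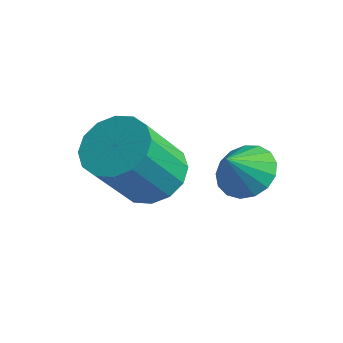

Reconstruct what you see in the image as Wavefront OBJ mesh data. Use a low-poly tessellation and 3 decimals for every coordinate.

v -1.535 3.275 0.262
v -0.764 3.729 0.638
v -0.894 2.578 2.294
v -1.665 2.125 1.918
v -1.16 3.996 0.793
v -1.291 2.845 2.448
v -1.657 4.07 0.805
v -1.787 2.919 2.46
v -2.121 3.931 0.672
v -2.251 2.78 2.327
v -2.428 3.616 0.429
v -2.558 2.466 2.084
v -2.495 3.21 0.142
v -2.625 2.06 1.797
v -2.306 2.822 -0.114
v -2.436 1.671 1.542
v -1.909 2.555 -0.268
v -2.04 1.404 1.387
v -1.413 2.481 -0.28
v -1.543 1.33 1.375
v -0.949 2.62 -0.147
v -1.079 1.469 1.508
v -0.642 2.934 0.096
v -0.772 1.784 1.751
v -0.575 3.34 0.383
v -0.705 2.19 2.038
v 0.558 4.318 0.851
v 1.143 4.739 1.243
v 0.482 3.642 1.689
v 0.81 4.914 1.354
v 0.419 4.953 1.35
v 0.061 4.847 1.231
v -0.184 4.619 1.025
v -0.258 4.323 0.779
v -0.146 4.025 0.55
v 0.128 3.794 0.389
v 0.501 3.683 0.334
v 0.886 3.718 0.398
v 1.197 3.89 0.565
v 1.361 4.16 0.797
v 1.342 4.466 1.042
f 2 1 5
f 2 5 3
f 3 5 6
f 3 6 4
f 5 1 7
f 5 7 6
f 6 7 8
f 6 8 4
f 7 1 9
f 7 9 8
f 8 9 10
f 8 10 4
f 9 1 11
f 9 11 10
f 10 11 12
f 10 12 4
f 11 1 13
f 11 13 12
f 12 13 14
f 12 14 4
f 13 1 15
f 13 15 14
f 14 15 16
f 14 16 4
f 15 1 17
f 15 17 16
f 16 17 18
f 16 18 4
f 17 1 19
f 17 19 18
f 18 19 20
f 18 20 4
f 19 1 21
f 19 21 20
f 20 21 22
f 20 22 4
f 21 1 23
f 21 23 22
f 22 23 24
f 22 24 4
f 23 1 25
f 23 25 24
f 24 25 26
f 24 26 4
f 25 1 2
f 25 2 26
f 26 2 3
f 26 3 4
f 28 27 30
f 28 30 29
f 30 27 31
f 30 31 29
f 31 27 32
f 31 32 29
f 32 27 33
f 32 33 29
f 33 27 34
f 33 34 29
f 34 27 35
f 34 35 29
f 35 27 36
f 35 36 29
f 36 27 37
f 36 37 29
f 37 27 38
f 37 38 29
f 38 27 39
f 38 39 29
f 39 27 40
f 39 40 29
f 40 27 41
f 40 41 29
f 41 27 28
f 41 28 29



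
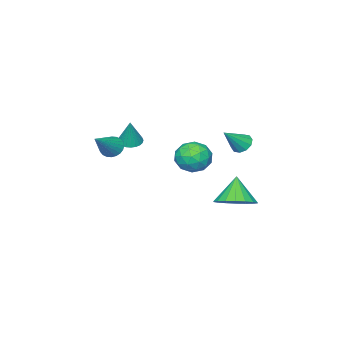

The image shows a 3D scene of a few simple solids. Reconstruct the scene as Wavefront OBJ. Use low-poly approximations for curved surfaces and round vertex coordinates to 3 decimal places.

v 0.766 -2.729 -1.242
v 1.178 -2.308 -1.436
v 1.114 -2.411 0.182
v 0.978 -2.173 -1.418
v 0.746 -2.123 -1.372
v 0.516 -2.165 -1.307
v 0.325 -2.292 -1.231
v 0.201 -2.487 -1.158
v 0.163 -2.718 -1.097
v 0.217 -2.95 -1.058
v 0.354 -3.149 -1.048
v 0.554 -3.284 -1.066
v 0.786 -3.334 -1.112
v 1.015 -3.293 -1.177
v 1.206 -3.165 -1.253
v 1.33 -2.971 -1.326
v 1.369 -2.74 -1.387
v 1.315 -2.507 -1.426
v -0.917 0.974 -1.841
v -0.033 1.385 -1.916
v -0.247 -0.385 -1.384
v 0.637 0.026 -1.459
v 0.022 0.312 -0.754
v -0.391 1.152 -1.036
v 0.111 -0.152 -2.264
v -0.302 0.688 -2.546
v 0.603 0.689 -2.177
v 0.548 0.976 -1.243
v -0.828 0.024 -2.057
v -0.883 0.311 -1.123
v -0.534 1.299 -1.919
v 0.254 -0.299 -1.381
v -0.108 -0.13 -0.967
v 0.412 0.111 -1.011
v -0.744 1.162 -1.402
v -0.225 1.403 -1.445
v -0.192 0.773 -0.762
v -0.055 -0.403 -1.855
v 0.464 -0.162 -1.898
v -0.692 0.889 -2.289
v -0.172 1.13 -2.333
v -0.088 0.227 -2.538
v 0.36 1.131 -2.116
v 0.753 0.333 -1.847
v 0.444 0.228 -2.32
v 0.201 0.721 -2.486
v 0.327 1.3 -1.567
v 0.721 0.501 -1.299
v 0.36 0.669 -0.884
v 0.117 1.163 -1.05
v 0.701 0.891 -1.721
v -1.001 0.499 -2.001
v -0.607 -0.3 -1.733
v -0.397 -0.163 -2.25
v -0.64 0.331 -2.416
v -1.033 0.667 -1.453
v -0.64 -0.131 -1.184
v -0.481 0.279 -0.814
v -0.724 0.772 -0.98
v -0.981 0.109 -1.579
v 2.727 -2.087 -0.784
v 3.037 -1.807 -1.269
v 4.193 -1.753 0.344
v 2.916 -1.612 -1.17
v 2.766 -1.49 -1.012
v 2.611 -1.458 -0.819
v 2.473 -1.523 -0.621
v 2.374 -1.673 -0.448
v 2.328 -1.886 -0.326
v 2.344 -2.13 -0.274
v 2.417 -2.367 -0.299
v 2.538 -2.561 -0.399
v 2.688 -2.684 -0.557
v 2.843 -2.715 -0.75
v 2.981 -2.651 -0.948
v 3.08 -2.501 -1.121
v 3.126 -2.288 -1.243
v 3.11 -2.044 -1.295
v -1.419 2.406 -0.601
v -1.007 2.637 -0.987
v -0.341 2.194 0.421
v -1.146 2.921 -0.782
v -1.389 3.008 -0.508
v -1.643 2.866 -0.269
v -1.812 2.548 -0.157
v -1.831 2.176 -0.215
v -1.692 1.892 -0.42
v -1.449 1.804 -0.694
v -1.194 1.947 -0.933
v -1.025 2.264 -1.045
v 0.316 3.523 -3.499
v 1.23 3.673 -3.006
v -0.316 3.037 -2.181
v 1.017 4.085 -2.956
v 0.664 4.386 -3.014
v 0.243 4.517 -3.167
v -0.165 4.45 -3.387
v -0.477 4.2 -3.629
v -0.632 3.816 -3.845
v -0.599 3.374 -3.992
v -0.386 2.961 -4.042
v -0.033 2.66 -3.984
v 0.389 2.529 -3.831
v 0.796 2.596 -3.611
v 1.108 2.846 -3.369
v 1.263 3.23 -3.153
f 2 1 4
f 2 4 3
f 4 1 5
f 4 5 3
f 5 1 6
f 5 6 3
f 6 1 7
f 6 7 3
f 7 1 8
f 7 8 3
f 8 1 9
f 8 9 3
f 9 1 10
f 9 10 3
f 10 1 11
f 10 11 3
f 11 1 12
f 11 12 3
f 12 1 13
f 12 13 3
f 13 1 14
f 13 14 3
f 14 1 15
f 14 15 3
f 15 1 16
f 15 16 3
f 16 1 17
f 16 17 3
f 17 1 18
f 17 18 3
f 18 1 2
f 18 2 3
f 19 56 35
f 56 30 59
f 35 59 24
f 56 59 35
f 19 35 31
f 35 24 36
f 31 36 20
f 35 36 31
f 19 31 40
f 31 20 41
f 40 41 26
f 31 41 40
f 19 40 52
f 40 26 55
f 52 55 29
f 40 55 52
f 19 52 56
f 52 29 60
f 56 60 30
f 52 60 56
f 20 36 47
f 36 24 50
f 47 50 28
f 36 50 47
f 24 59 37
f 59 30 58
f 37 58 23
f 59 58 37
f 30 60 57
f 60 29 53
f 57 53 21
f 60 53 57
f 29 55 54
f 55 26 42
f 54 42 25
f 55 42 54
f 26 41 46
f 41 20 43
f 46 43 27
f 41 43 46
f 22 48 34
f 48 28 49
f 34 49 23
f 48 49 34
f 22 34 32
f 34 23 33
f 32 33 21
f 34 33 32
f 22 32 39
f 32 21 38
f 39 38 25
f 32 38 39
f 22 39 44
f 39 25 45
f 44 45 27
f 39 45 44
f 22 44 48
f 44 27 51
f 48 51 28
f 44 51 48
f 23 49 37
f 49 28 50
f 37 50 24
f 49 50 37
f 21 33 57
f 33 23 58
f 57 58 30
f 33 58 57
f 25 38 54
f 38 21 53
f 54 53 29
f 38 53 54
f 27 45 46
f 45 25 42
f 46 42 26
f 45 42 46
f 28 51 47
f 51 27 43
f 47 43 20
f 51 43 47
f 62 61 64
f 62 64 63
f 64 61 65
f 64 65 63
f 65 61 66
f 65 66 63
f 66 61 67
f 66 67 63
f 67 61 68
f 67 68 63
f 68 61 69
f 68 69 63
f 69 61 70
f 69 70 63
f 70 61 71
f 70 71 63
f 71 61 72
f 71 72 63
f 72 61 73
f 72 73 63
f 73 61 74
f 73 74 63
f 74 61 75
f 74 75 63
f 75 61 76
f 75 76 63
f 76 61 77
f 76 77 63
f 77 61 78
f 77 78 63
f 78 61 62
f 78 62 63
f 80 79 82
f 80 82 81
f 82 79 83
f 82 83 81
f 83 79 84
f 83 84 81
f 84 79 85
f 84 85 81
f 85 79 86
f 85 86 81
f 86 79 87
f 86 87 81
f 87 79 88
f 87 88 81
f 88 79 89
f 88 89 81
f 89 79 90
f 89 90 81
f 90 79 80
f 90 80 81
f 92 91 94
f 92 94 93
f 94 91 95
f 94 95 93
f 95 91 96
f 95 96 93
f 96 91 97
f 96 97 93
f 97 91 98
f 97 98 93
f 98 91 99
f 98 99 93
f 99 91 100
f 99 100 93
f 100 91 101
f 100 101 93
f 101 91 102
f 101 102 93
f 102 91 103
f 102 103 93
f 103 91 104
f 103 104 93
f 104 91 105
f 104 105 93
f 105 91 106
f 105 106 93
f 106 91 92
f 106 92 93



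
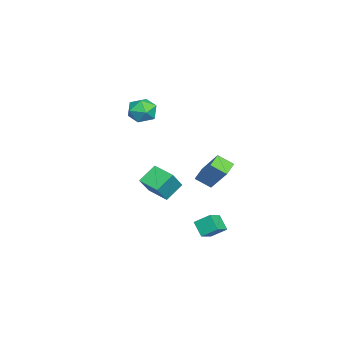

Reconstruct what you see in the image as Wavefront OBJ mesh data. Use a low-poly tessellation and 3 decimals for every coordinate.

v -3.769 1.312 -3.879
v -4.697 1.557 -3.532
v -3.749 2.244 -4.482
v -4.676 2.489 -4.136
v -2.884 2.351 -2.244
v -3.811 2.596 -1.898
v -2.863 3.283 -2.848
v -3.791 3.528 -2.501
v 2.885 3.001 -3.574
v 2.904 3.855 -2.946
v 3.45 3.503 -4.273
v 3.469 4.357 -3.645
v 3.771 2.643 -3.115
v 3.79 3.497 -2.487
v 4.336 3.145 -3.814
v 4.355 3.999 -3.186
v 1.347 -0.769 -1.606
v 0.544 -0.086 -0.812
v 0.488 -0.433 -2.764
v -0.315 0.25 -1.97
v 2.095 0.37 -1.83
v 1.292 1.053 -1.036
v 1.236 0.706 -2.988
v 0.433 1.389 -2.194
v -3.782 -0.879 1.72
v -2.937 -1.292 1.495
v -4.543 -2.068 1.045
v -3.698 -2.481 0.82
v -3.981 -2.431 1.744
v -3.51 -1.696 2.161
v -3.97 -1.664 0.379
v -3.499 -0.929 0.796
v -3.053 -1.778 0.666
v -3.06 -2.251 1.509
v -4.42 -1.109 1.031
v -4.427 -1.582 1.874
f 2 4 1
f 5 2 1
f 1 4 3
f 3 5 1
f 2 8 4
f 6 2 5
f 6 8 2
f 4 8 3
f 7 5 3
f 3 8 7
f 7 6 5
f 8 6 7
f 10 12 9
f 13 10 9
f 9 12 11
f 11 13 9
f 10 16 12
f 14 10 13
f 14 16 10
f 12 16 11
f 15 13 11
f 11 16 15
f 15 14 13
f 16 14 15
f 18 20 17
f 21 18 17
f 17 20 19
f 19 21 17
f 18 24 20
f 22 18 21
f 22 24 18
f 20 24 19
f 23 21 19
f 19 24 23
f 23 22 21
f 24 22 23
f 25 36 30
f 25 30 26
f 25 26 32
f 25 32 35
f 25 35 36
f 26 30 34
f 30 36 29
f 36 35 27
f 35 32 31
f 32 26 33
f 28 34 29
f 28 29 27
f 28 27 31
f 28 31 33
f 28 33 34
f 29 34 30
f 27 29 36
f 31 27 35
f 33 31 32
f 34 33 26



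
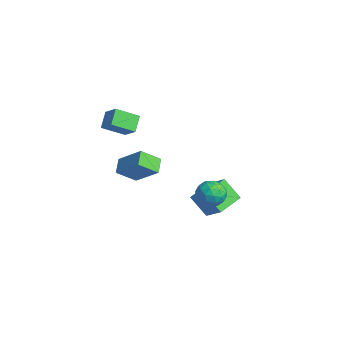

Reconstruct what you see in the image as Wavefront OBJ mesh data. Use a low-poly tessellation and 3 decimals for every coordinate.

v 1.619 2.023 -2.69
v 2.135 1.71 -1.829
v 0.265 1.11 -2.211
v 0.781 0.797 -1.35
v 0.479 1.8 -1.447
v 1.315 2.364 -1.743
v 1.085 0.456 -2.297
v 1.921 1.02 -2.593
v 1.804 0.742 -1.586
v 1.43 1.572 -1.06
v 0.97 1.248 -2.98
v 0.596 2.078 -2.454
v 1.995 1.947 -2.301
v 0.405 0.873 -1.739
v 0.227 1.463 -1.796
v 0.53 1.279 -1.289
v 1.514 2.331 -2.251
v 1.817 2.147 -1.745
v 0.844 2.2 -1.52
v 0.583 0.673 -2.295
v 0.886 0.489 -1.789
v 1.87 1.541 -2.751
v 2.173 1.357 -2.244
v 1.556 0.62 -2.52
v 2.104 1.194 -1.652
v 1.309 0.657 -1.371
v 1.487 0.457 -1.928
v 1.979 0.788 -2.102
v 1.885 1.682 -1.344
v 1.089 1.145 -1.062
v 0.911 1.734 -1.119
v 1.403 2.066 -1.293
v 1.69 1.113 -1.201
v 1.311 1.675 -2.978
v 0.515 1.138 -2.696
v 0.997 0.754 -2.747
v 1.489 1.086 -2.921
v 1.091 2.163 -2.669
v 0.296 1.626 -2.388
v 0.421 2.032 -1.938
v 0.913 2.363 -2.112
v 0.71 1.707 -2.839
v -1.741 -3.057 2.613
v -1.97 -4.52 3.448
v -2.532 -2.467 3.428
v -2.761 -3.93 4.263
v -0.719 -2.77 3.397
v -0.948 -4.233 4.232
v -1.51 -2.18 4.212
v -1.739 -3.643 5.047
v -0.986 -3.774 1.041
v 0.424 -2.86 2.383
v -0.889 -2.52 0.085
v 0.52 -1.606 1.427
v -0.12 -4.274 0.473
v 1.289 -3.36 1.815
v -0.024 -3.02 -0.483
v 1.386 -2.106 0.859
v -1.326 1.075 -3.862
v -0.014 1.495 -2.783
v -2.17 2.772 -3.496
v -0.858 3.192 -2.418
v -0.442 1.808 -5.222
v 0.87 2.228 -4.144
v -1.286 3.505 -4.857
v 0.026 3.925 -3.778
f 1 38 17
f 38 12 41
f 17 41 6
f 38 41 17
f 1 17 13
f 17 6 18
f 13 18 2
f 17 18 13
f 1 13 22
f 13 2 23
f 22 23 8
f 13 23 22
f 1 22 34
f 22 8 37
f 34 37 11
f 22 37 34
f 1 34 38
f 34 11 42
f 38 42 12
f 34 42 38
f 2 18 29
f 18 6 32
f 29 32 10
f 18 32 29
f 6 41 19
f 41 12 40
f 19 40 5
f 41 40 19
f 12 42 39
f 42 11 35
f 39 35 3
f 42 35 39
f 11 37 36
f 37 8 24
f 36 24 7
f 37 24 36
f 8 23 28
f 23 2 25
f 28 25 9
f 23 25 28
f 4 30 16
f 30 10 31
f 16 31 5
f 30 31 16
f 4 16 14
f 16 5 15
f 14 15 3
f 16 15 14
f 4 14 21
f 14 3 20
f 21 20 7
f 14 20 21
f 4 21 26
f 21 7 27
f 26 27 9
f 21 27 26
f 4 26 30
f 26 9 33
f 30 33 10
f 26 33 30
f 5 31 19
f 31 10 32
f 19 32 6
f 31 32 19
f 3 15 39
f 15 5 40
f 39 40 12
f 15 40 39
f 7 20 36
f 20 3 35
f 36 35 11
f 20 35 36
f 9 27 28
f 27 7 24
f 28 24 8
f 27 24 28
f 10 33 29
f 33 9 25
f 29 25 2
f 33 25 29
f 44 46 43
f 47 44 43
f 43 46 45
f 45 47 43
f 44 50 46
f 48 44 47
f 48 50 44
f 46 50 45
f 49 47 45
f 45 50 49
f 49 48 47
f 50 48 49
f 52 54 51
f 55 52 51
f 51 54 53
f 53 55 51
f 52 58 54
f 56 52 55
f 56 58 52
f 54 58 53
f 57 55 53
f 53 58 57
f 57 56 55
f 58 56 57
f 60 62 59
f 63 60 59
f 59 62 61
f 61 63 59
f 60 66 62
f 64 60 63
f 64 66 60
f 62 66 61
f 65 63 61
f 61 66 65
f 65 64 63
f 66 64 65



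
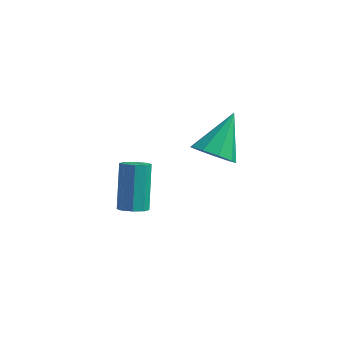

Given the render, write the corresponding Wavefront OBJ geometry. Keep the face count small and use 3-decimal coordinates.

v 0.031 -2.564 0.862
v 0.444 -2.123 0.307
v 0.289 -1.276 2.078
v -0.101 -1.994 0.287
v -0.585 -2.132 0.535
v -0.78 -2.472 0.936
v -0.596 -2.855 1.302
v -0.118 -3.101 1.462
v 0.429 -3.097 1.341
v 0.791 -2.842 0.996
v 0.797 -2.458 0.587
v -2.906 -2.296 -3.187
v -2.391 -2.103 -3.211
v -2.7 -1.091 -1.656
v -3.214 -1.284 -1.633
v -2.664 -1.861 -3.422
v -2.972 -0.85 -1.868
v -3.078 -1.874 -3.496
v -3.386 -0.863 -1.941
v -3.392 -2.134 -3.389
v -3.7 -1.123 -1.834
v -3.42 -2.489 -3.164
v -3.729 -1.477 -1.609
v -3.148 -2.73 -2.952
v -3.456 -1.719 -1.398
v -2.734 -2.717 -2.879
v -3.042 -1.706 -1.324
v -2.42 -2.457 -2.986
v -2.728 -1.446 -1.431
f 2 1 4
f 2 4 3
f 4 1 5
f 4 5 3
f 5 1 6
f 5 6 3
f 6 1 7
f 6 7 3
f 7 1 8
f 7 8 3
f 8 1 9
f 8 9 3
f 9 1 10
f 9 10 3
f 10 1 11
f 10 11 3
f 11 1 2
f 11 2 3
f 13 12 16
f 13 16 14
f 14 16 17
f 14 17 15
f 16 12 18
f 16 18 17
f 17 18 19
f 17 19 15
f 18 12 20
f 18 20 19
f 19 20 21
f 19 21 15
f 20 12 22
f 20 22 21
f 21 22 23
f 21 23 15
f 22 12 24
f 22 24 23
f 23 24 25
f 23 25 15
f 24 12 26
f 24 26 25
f 25 26 27
f 25 27 15
f 26 12 28
f 26 28 27
f 27 28 29
f 27 29 15
f 28 12 13
f 28 13 29
f 29 13 14
f 29 14 15



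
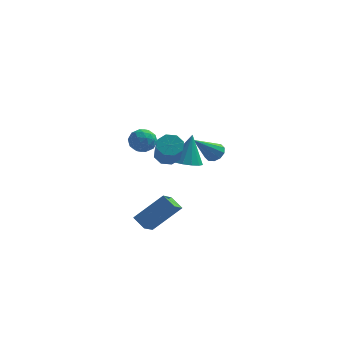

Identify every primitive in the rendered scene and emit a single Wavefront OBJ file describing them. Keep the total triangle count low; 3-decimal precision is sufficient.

v -0.189 -2.421 4.4
v 0.42 -2.498 3.906
v -0.8 -3.362 3.794
v -0.191 -3.439 3.3
v -0.113 -3.647 4.056
v 0.265 -3.065 4.431
v -0.645 -2.795 3.269
v -0.267 -2.213 3.644
v 0.139 -2.729 3.206
v 0.467 -3.256 3.693
v -0.847 -2.604 4.007
v -0.519 -3.131 4.494
v 0.169 -2.376 4.206
v -0.549 -3.484 3.494
v -0.504 -3.605 3.939
v -0.145 -3.651 3.648
v 0.078 -2.71 4.515
v 0.436 -2.755 4.224
v 0.122 -3.431 4.313
v -0.816 -3.105 3.476
v -0.458 -3.15 3.185
v -0.235 -2.209 4.052
v 0.124 -2.255 3.761
v -0.502 -2.429 3.387
v 0.362 -2.558 3.505
v 0.003 -3.111 3.148
v -0.264 -2.733 3.13
v -0.042 -2.391 3.35
v 0.555 -2.867 3.791
v 0.196 -3.421 3.434
v 0.241 -3.543 3.879
v 0.463 -3.201 4.099
v 0.389 -3.003 3.38
v -0.576 -2.439 4.266
v -0.935 -2.993 3.909
v -0.843 -2.659 3.601
v -0.621 -2.317 3.821
v -0.383 -2.749 4.552
v -0.742 -3.302 4.195
v -0.338 -3.469 4.35
v -0.116 -3.127 4.57
v -0.769 -2.857 4.32
v -0.496 -1.304 -3.59
v -1.175 -0.841 -3.114
v -0.266 -0.238 -4.298
v -0.946 0.224 -3.822
v 0.986 -0.644 -2.118
v 0.306 -0.182 -1.642
v 1.215 0.421 -2.826
v 0.536 0.884 -2.35
v 0.844 -1.699 2.339
v 1.518 -1.78 2.07
v 1.909 -3.061 3.431
v 1.236 -2.981 3.701
v 1.489 -1.378 2.457
v 1.88 -2.659 3.818
v 1.083 -1.164 2.775
v 1.474 -2.446 4.136
v 0.536 -1.264 2.838
v 0.928 -2.545 4.199
v 0.171 -1.619 2.609
v 0.562 -2.9 3.97
v 0.2 -2.021 2.222
v 0.591 -3.302 3.583
v 0.606 -2.234 1.904
v 0.997 -3.516 3.265
v 1.152 -2.135 1.841
v 1.544 -3.416 3.202
v 1.537 -0.232 1.054
v 2.319 0.151 0.826
v 1.763 0.352 2.806
v 1.998 0.481 0.757
v 1.553 0.62 0.767
v 1.104 0.531 0.855
v 0.772 0.237 0.996
v 0.644 -0.183 1.153
v 0.756 -0.616 1.283
v 1.077 -0.946 1.352
v 1.521 -1.085 1.341
v 1.97 -0.996 1.254
v 2.303 -0.702 1.113
v 2.43 -0.282 0.956
v 2.25 4.452 -0.582
v 2.832 4.166 -0.416
v 1.27 3.308 0.882
v 2.785 4.504 -0.183
v 2.534 4.823 -0.102
v 2.173 5 -0.204
v 1.843 4.968 -0.451
v 1.667 4.739 -0.748
v 1.714 4.4 -0.981
v 1.966 4.081 -1.062
v 2.326 3.904 -0.959
v 2.657 3.936 -0.713
f 1 38 17
f 38 12 41
f 17 41 6
f 38 41 17
f 1 17 13
f 17 6 18
f 13 18 2
f 17 18 13
f 1 13 22
f 13 2 23
f 22 23 8
f 13 23 22
f 1 22 34
f 22 8 37
f 34 37 11
f 22 37 34
f 1 34 38
f 34 11 42
f 38 42 12
f 34 42 38
f 2 18 29
f 18 6 32
f 29 32 10
f 18 32 29
f 6 41 19
f 41 12 40
f 19 40 5
f 41 40 19
f 12 42 39
f 42 11 35
f 39 35 3
f 42 35 39
f 11 37 36
f 37 8 24
f 36 24 7
f 37 24 36
f 8 23 28
f 23 2 25
f 28 25 9
f 23 25 28
f 4 30 16
f 30 10 31
f 16 31 5
f 30 31 16
f 4 16 14
f 16 5 15
f 14 15 3
f 16 15 14
f 4 14 21
f 14 3 20
f 21 20 7
f 14 20 21
f 4 21 26
f 21 7 27
f 26 27 9
f 21 27 26
f 4 26 30
f 26 9 33
f 30 33 10
f 26 33 30
f 5 31 19
f 31 10 32
f 19 32 6
f 31 32 19
f 3 15 39
f 15 5 40
f 39 40 12
f 15 40 39
f 7 20 36
f 20 3 35
f 36 35 11
f 20 35 36
f 9 27 28
f 27 7 24
f 28 24 8
f 27 24 28
f 10 33 29
f 33 9 25
f 29 25 2
f 33 25 29
f 44 46 43
f 47 44 43
f 43 46 45
f 45 47 43
f 44 50 46
f 48 44 47
f 48 50 44
f 46 50 45
f 49 47 45
f 45 50 49
f 49 48 47
f 50 48 49
f 52 51 55
f 52 55 53
f 53 55 56
f 53 56 54
f 55 51 57
f 55 57 56
f 56 57 58
f 56 58 54
f 57 51 59
f 57 59 58
f 58 59 60
f 58 60 54
f 59 51 61
f 59 61 60
f 60 61 62
f 60 62 54
f 61 51 63
f 61 63 62
f 62 63 64
f 62 64 54
f 63 51 65
f 63 65 64
f 64 65 66
f 64 66 54
f 65 51 67
f 65 67 66
f 66 67 68
f 66 68 54
f 67 51 52
f 67 52 68
f 68 52 53
f 68 53 54
f 70 69 72
f 70 72 71
f 72 69 73
f 72 73 71
f 73 69 74
f 73 74 71
f 74 69 75
f 74 75 71
f 75 69 76
f 75 76 71
f 76 69 77
f 76 77 71
f 77 69 78
f 77 78 71
f 78 69 79
f 78 79 71
f 79 69 80
f 79 80 71
f 80 69 81
f 80 81 71
f 81 69 82
f 81 82 71
f 82 69 70
f 82 70 71
f 84 83 86
f 84 86 85
f 86 83 87
f 86 87 85
f 87 83 88
f 87 88 85
f 88 83 89
f 88 89 85
f 89 83 90
f 89 90 85
f 90 83 91
f 90 91 85
f 91 83 92
f 91 92 85
f 92 83 93
f 92 93 85
f 93 83 94
f 93 94 85
f 94 83 84
f 94 84 85



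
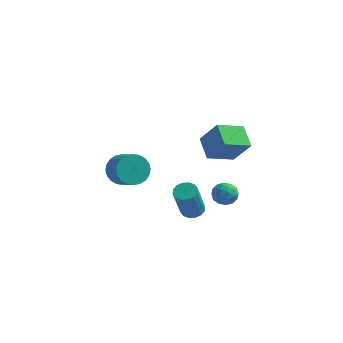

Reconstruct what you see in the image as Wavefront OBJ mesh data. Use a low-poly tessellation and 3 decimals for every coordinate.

v 4.381 -0.995 1.95
v 3.397 -2.188 2.526
v 3.607 -0.024 2.64
v 2.623 -1.217 3.215
v 5.377 -1.163 3.305
v 4.393 -2.356 3.88
v 4.603 -0.192 3.994
v 3.619 -1.385 4.57
v 2.868 -2.781 -1.09
v 3.213 -3.289 -1.303
v 3.137 -4.127 0.578
v 2.792 -3.619 0.79
v 3.442 -3.067 -1.195
v 3.366 -3.905 0.686
v 3.517 -2.769 -1.059
v 3.441 -3.607 0.822
v 3.418 -2.474 -0.931
v 3.342 -3.312 0.949
v 3.172 -2.261 -0.846
v 3.096 -3.099 1.034
v 2.844 -2.187 -0.827
v 2.768 -3.025 1.054
v 2.523 -2.273 -0.878
v 2.447 -3.111 1.003
v 2.294 -2.495 -0.986
v 2.218 -3.333 0.895
v 2.219 -2.793 -1.122
v 2.143 -3.631 0.759
v 2.318 -3.088 -1.249
v 2.242 -3.926 0.631
v 2.564 -3.301 -1.334
v 2.488 -4.139 0.546
v 2.892 -3.375 -1.354
v 2.816 -4.213 0.527
v 2.114 2.766 -2.829
v 2.768 3.197 -2.917
v 2.472 2.023 -3.803
v 3.126 2.454 -3.891
v 3.039 1.997 -3.255
v 2.818 2.456 -2.653
v 2.422 2.764 -4.067
v 2.201 3.223 -3.465
v 2.959 3.196 -3.683
v 3.34 2.722 -3.181
v 1.9 2.498 -3.539
v 2.281 2.024 -3.037
v 2.41 3.047 -2.788
v 2.83 2.173 -3.932
v 2.779 1.904 -3.558
v 3.163 2.158 -3.611
v 2.439 2.611 -2.632
v 2.823 2.864 -2.684
v 2.982 2.159 -2.883
v 2.417 2.356 -4.036
v 2.801 2.609 -4.088
v 2.077 3.062 -3.109
v 2.461 3.316 -3.162
v 2.258 3.061 -3.837
v 2.906 3.3 -3.29
v 3.116 2.863 -3.862
v 2.703 3.045 -3.965
v 2.573 3.315 -3.611
v 3.13 3.021 -2.995
v 3.34 2.584 -3.567
v 3.289 2.315 -3.193
v 3.159 2.585 -2.839
v 3.242 3.02 -3.445
v 1.9 2.636 -3.153
v 2.11 2.199 -3.725
v 2.081 2.635 -3.881
v 1.951 2.905 -3.527
v 2.124 2.357 -2.858
v 2.334 1.92 -3.43
v 2.667 1.905 -3.109
v 2.537 2.175 -2.755
v 1.998 2.2 -3.275
v -2.629 0.92 -1.68
v -1.914 1.407 -2.22
v -0.996 0.747 -1.6
v -1.711 0.26 -1.06
v -1.952 1.649 -1.906
v -1.034 0.989 -1.286
v -2.094 1.78 -1.558
v -1.175 1.119 -0.938
v -2.317 1.779 -1.228
v -1.398 1.119 -0.608
v -2.587 1.649 -0.967
v -1.669 0.988 -0.347
v -2.864 1.407 -0.815
v -1.946 0.746 -0.195
v -3.105 1.091 -0.794
v -2.187 0.43 -0.174
v -3.274 0.749 -0.908
v -2.355 0.089 -0.288
v -3.344 0.433 -1.14
v -2.426 -0.227 -0.52
v -3.306 0.191 -1.454
v -2.388 -0.469 -0.834
v -3.165 0.061 -1.802
v -2.246 -0.6 -1.182
v -2.942 0.061 -2.132
v -2.023 -0.599 -1.512
v -2.671 0.192 -2.393
v -1.753 -0.469 -1.773
v -2.394 0.434 -2.545
v -1.476 -0.227 -1.925
v -2.153 0.75 -2.566
v -1.235 0.089 -1.946
v -1.985 1.091 -2.452
v -1.066 0.431 -1.832
f 2 4 1
f 5 2 1
f 1 4 3
f 3 5 1
f 2 8 4
f 6 2 5
f 6 8 2
f 4 8 3
f 7 5 3
f 3 8 7
f 7 6 5
f 8 6 7
f 10 9 13
f 10 13 11
f 11 13 14
f 11 14 12
f 13 9 15
f 13 15 14
f 14 15 16
f 14 16 12
f 15 9 17
f 15 17 16
f 16 17 18
f 16 18 12
f 17 9 19
f 17 19 18
f 18 19 20
f 18 20 12
f 19 9 21
f 19 21 20
f 20 21 22
f 20 22 12
f 21 9 23
f 21 23 22
f 22 23 24
f 22 24 12
f 23 9 25
f 23 25 24
f 24 25 26
f 24 26 12
f 25 9 27
f 25 27 26
f 26 27 28
f 26 28 12
f 27 9 29
f 27 29 28
f 28 29 30
f 28 30 12
f 29 9 31
f 29 31 30
f 30 31 32
f 30 32 12
f 31 9 33
f 31 33 32
f 32 33 34
f 32 34 12
f 33 9 10
f 33 10 34
f 34 10 11
f 34 11 12
f 35 72 51
f 72 46 75
f 51 75 40
f 72 75 51
f 35 51 47
f 51 40 52
f 47 52 36
f 51 52 47
f 35 47 56
f 47 36 57
f 56 57 42
f 47 57 56
f 35 56 68
f 56 42 71
f 68 71 45
f 56 71 68
f 35 68 72
f 68 45 76
f 72 76 46
f 68 76 72
f 36 52 63
f 52 40 66
f 63 66 44
f 52 66 63
f 40 75 53
f 75 46 74
f 53 74 39
f 75 74 53
f 46 76 73
f 76 45 69
f 73 69 37
f 76 69 73
f 45 71 70
f 71 42 58
f 70 58 41
f 71 58 70
f 42 57 62
f 57 36 59
f 62 59 43
f 57 59 62
f 38 64 50
f 64 44 65
f 50 65 39
f 64 65 50
f 38 50 48
f 50 39 49
f 48 49 37
f 50 49 48
f 38 48 55
f 48 37 54
f 55 54 41
f 48 54 55
f 38 55 60
f 55 41 61
f 60 61 43
f 55 61 60
f 38 60 64
f 60 43 67
f 64 67 44
f 60 67 64
f 39 65 53
f 65 44 66
f 53 66 40
f 65 66 53
f 37 49 73
f 49 39 74
f 73 74 46
f 49 74 73
f 41 54 70
f 54 37 69
f 70 69 45
f 54 69 70
f 43 61 62
f 61 41 58
f 62 58 42
f 61 58 62
f 44 67 63
f 67 43 59
f 63 59 36
f 67 59 63
f 78 77 81
f 78 81 79
f 79 81 82
f 79 82 80
f 81 77 83
f 81 83 82
f 82 83 84
f 82 84 80
f 83 77 85
f 83 85 84
f 84 85 86
f 84 86 80
f 85 77 87
f 85 87 86
f 86 87 88
f 86 88 80
f 87 77 89
f 87 89 88
f 88 89 90
f 88 90 80
f 89 77 91
f 89 91 90
f 90 91 92
f 90 92 80
f 91 77 93
f 91 93 92
f 92 93 94
f 92 94 80
f 93 77 95
f 93 95 94
f 94 95 96
f 94 96 80
f 95 77 97
f 95 97 96
f 96 97 98
f 96 98 80
f 97 77 99
f 97 99 98
f 98 99 100
f 98 100 80
f 99 77 101
f 99 101 100
f 100 101 102
f 100 102 80
f 101 77 103
f 101 103 102
f 102 103 104
f 102 104 80
f 103 77 105
f 103 105 104
f 104 105 106
f 104 106 80
f 105 77 107
f 105 107 106
f 106 107 108
f 106 108 80
f 107 77 109
f 107 109 108
f 108 109 110
f 108 110 80
f 109 77 78
f 109 78 110
f 110 78 79
f 110 79 80



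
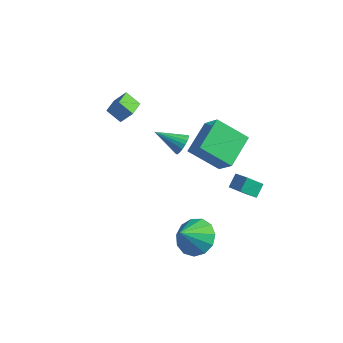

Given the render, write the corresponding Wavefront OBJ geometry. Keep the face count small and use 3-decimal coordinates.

v -0.658 2.669 -1.189
v 0.288 2.336 -0.047
v -0.832 4.49 -0.513
v 0.113 4.157 0.629
v 0.867 3.223 -2.289
v 1.812 2.89 -1.147
v 0.692 5.044 -1.613
v 1.638 4.711 -0.471
v 0.463 0.545 1.864
v 0.663 0.783 2.388
v -0.823 0.055 2.576
v 0.524 0.988 2.278
v 0.373 1.106 2.086
v 0.239 1.112 1.85
v 0.15 1.006 1.616
v 0.123 0.809 1.432
v 0.163 0.56 1.333
v 0.263 0.307 1.339
v 0.402 0.102 1.449
v 0.553 -0.016 1.641
v 0.687 -0.022 1.878
v 0.776 0.083 2.111
v 0.803 0.281 2.296
v 0.763 0.53 2.395
v 1.365 3.386 -3.692
v 2.199 3.133 -3.289
v 1.324 4.072 -3.175
v 2.158 3.819 -2.772
v 1.942 4.021 -4.488
v 2.776 3.768 -4.085
v 1.901 4.707 -3.971
v 2.735 4.454 -3.568
v 2.753 -1.753 -2.248
v 3.187 -1.051 -1.583
v 2.527 -2.767 -1.032
v 2.601 -0.933 -1.593
v 2.064 -1.076 -1.812
v 1.745 -1.433 -2.169
v 1.747 -1.892 -2.551
v 2.068 -2.307 -2.837
v 2.606 -2.545 -2.937
v 3.191 -2.533 -2.817
v 3.637 -2.272 -2.517
v 3.802 -1.847 -2.132
v 3.635 -1.392 -1.783
v -4.163 0.747 1.807
v -3.603 1.013 2.579
v -4.42 1.743 1.651
v -3.859 2.008 2.423
v -3.401 0.852 1.217
v -2.84 1.117 1.989
v -3.657 1.847 1.061
v -3.097 2.113 1.833
f 2 4 1
f 5 2 1
f 1 4 3
f 3 5 1
f 2 8 4
f 6 2 5
f 6 8 2
f 4 8 3
f 7 5 3
f 3 8 7
f 7 6 5
f 8 6 7
f 10 9 12
f 10 12 11
f 12 9 13
f 12 13 11
f 13 9 14
f 13 14 11
f 14 9 15
f 14 15 11
f 15 9 16
f 15 16 11
f 16 9 17
f 16 17 11
f 17 9 18
f 17 18 11
f 18 9 19
f 18 19 11
f 19 9 20
f 19 20 11
f 20 9 21
f 20 21 11
f 21 9 22
f 21 22 11
f 22 9 23
f 22 23 11
f 23 9 24
f 23 24 11
f 24 9 10
f 24 10 11
f 26 28 25
f 29 26 25
f 25 28 27
f 27 29 25
f 26 32 28
f 30 26 29
f 30 32 26
f 28 32 27
f 31 29 27
f 27 32 31
f 31 30 29
f 32 30 31
f 34 33 36
f 34 36 35
f 36 33 37
f 36 37 35
f 37 33 38
f 37 38 35
f 38 33 39
f 38 39 35
f 39 33 40
f 39 40 35
f 40 33 41
f 40 41 35
f 41 33 42
f 41 42 35
f 42 33 43
f 42 43 35
f 43 33 44
f 43 44 35
f 44 33 45
f 44 45 35
f 45 33 34
f 45 34 35
f 47 49 46
f 50 47 46
f 46 49 48
f 48 50 46
f 47 53 49
f 51 47 50
f 51 53 47
f 49 53 48
f 52 50 48
f 48 53 52
f 52 51 50
f 53 51 52



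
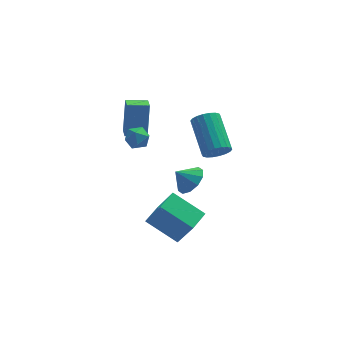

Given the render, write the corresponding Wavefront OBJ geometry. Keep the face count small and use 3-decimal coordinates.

v -4.012 3.096 2.052
v -3.828 3.659 3.909
v -4.007 3.957 1.79
v -3.823 4.52 3.648
v -2.897 3.06 1.952
v -2.713 3.623 3.81
v -2.892 3.921 1.691
v -2.708 4.484 3.548
v -3.458 2.607 2.765
v -3.221 2.246 3.322
v -3.799 1.634 2.278
v -3.562 1.273 2.835
v -4.124 1.692 2.901
v -3.914 2.293 3.202
v -3.106 1.587 2.398
v -2.896 2.188 2.699
v -3.004 1.615 3.095
v -3.633 1.68 3.405
v -3.387 2.2 2.195
v -4.016 2.265 2.505
v -1.042 0.989 0.11
v -0.423 1.1 0.74
v -1.778 1.011 0.83
v -0.579 1.598 0.565
v -0.912 1.863 0.216
v -1.294 1.794 -0.173
v -1.581 1.418 -0.454
v -1.661 0.878 -0.52
v -1.505 0.38 -0.345
v -1.172 0.115 0.004
v -0.789 0.184 0.393
v -0.503 0.56 0.674
v 0.099 0.08 2.858
v 0.754 -0.007 3.191
v 0.436 1.833 4.296
v -0.219 1.92 3.962
v 0.831 0.167 2.922
v 0.513 2.008 4.027
v 0.763 0.324 2.641
v 0.445 2.165 3.746
v 0.563 0.433 2.402
v 0.246 2.274 3.507
v 0.272 0.472 2.254
v -0.046 2.312 3.359
v -0.054 0.433 2.225
v -0.372 2.273 3.33
v -0.35 0.324 2.322
v -0.667 2.164 3.427
v -0.556 0.167 2.524
v -0.874 2.007 3.629
v -0.633 -0.008 2.793
v -0.951 1.833 3.898
v -0.565 -0.165 3.074
v -0.883 1.676 4.179
v -0.366 -0.274 3.313
v -0.683 1.567 4.418
v -0.074 -0.312 3.461
v -0.392 1.528 4.566
v 0.252 -0.273 3.49
v -0.066 1.567 4.595
v 0.547 -0.164 3.393
v 0.23 1.676 4.498
v -3.288 0.728 -2.579
v -2.621 0.011 -0.904
v -2.568 1.728 -2.438
v -1.901 1.011 -0.763
v -1.819 -0.191 -3.557
v -1.152 -0.908 -1.882
v -1.099 0.809 -3.416
v -0.432 0.092 -1.741
f 2 4 1
f 5 2 1
f 1 4 3
f 3 5 1
f 2 8 4
f 6 2 5
f 6 8 2
f 4 8 3
f 7 5 3
f 3 8 7
f 7 6 5
f 8 6 7
f 9 20 14
f 9 14 10
f 9 10 16
f 9 16 19
f 9 19 20
f 10 14 18
f 14 20 13
f 20 19 11
f 19 16 15
f 16 10 17
f 12 18 13
f 12 13 11
f 12 11 15
f 12 15 17
f 12 17 18
f 13 18 14
f 11 13 20
f 15 11 19
f 17 15 16
f 18 17 10
f 22 21 24
f 22 24 23
f 24 21 25
f 24 25 23
f 25 21 26
f 25 26 23
f 26 21 27
f 26 27 23
f 27 21 28
f 27 28 23
f 28 21 29
f 28 29 23
f 29 21 30
f 29 30 23
f 30 21 31
f 30 31 23
f 31 21 32
f 31 32 23
f 32 21 22
f 32 22 23
f 34 33 37
f 34 37 35
f 35 37 38
f 35 38 36
f 37 33 39
f 37 39 38
f 38 39 40
f 38 40 36
f 39 33 41
f 39 41 40
f 40 41 42
f 40 42 36
f 41 33 43
f 41 43 42
f 42 43 44
f 42 44 36
f 43 33 45
f 43 45 44
f 44 45 46
f 44 46 36
f 45 33 47
f 45 47 46
f 46 47 48
f 46 48 36
f 47 33 49
f 47 49 48
f 48 49 50
f 48 50 36
f 49 33 51
f 49 51 50
f 50 51 52
f 50 52 36
f 51 33 53
f 51 53 52
f 52 53 54
f 52 54 36
f 53 33 55
f 53 55 54
f 54 55 56
f 54 56 36
f 55 33 57
f 55 57 56
f 56 57 58
f 56 58 36
f 57 33 59
f 57 59 58
f 58 59 60
f 58 60 36
f 59 33 61
f 59 61 60
f 60 61 62
f 60 62 36
f 61 33 34
f 61 34 62
f 62 34 35
f 62 35 36
f 64 66 63
f 67 64 63
f 63 66 65
f 65 67 63
f 64 70 66
f 68 64 67
f 68 70 64
f 66 70 65
f 69 67 65
f 65 70 69
f 69 68 67
f 70 68 69

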